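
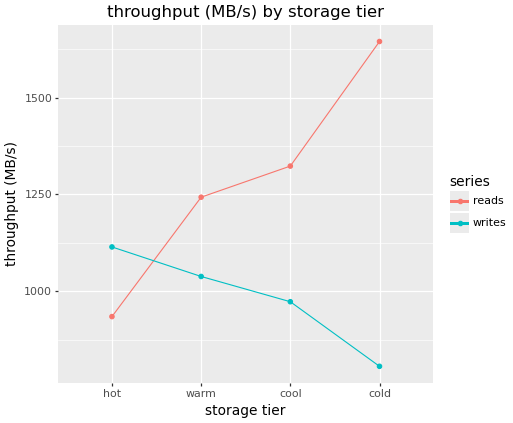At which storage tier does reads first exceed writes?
warm

hot: reads ≈ 900 vs writes ≈ 1100 (not yet); warm: reads ≈ 1200 vs writes ≈ 1000 (first crossover).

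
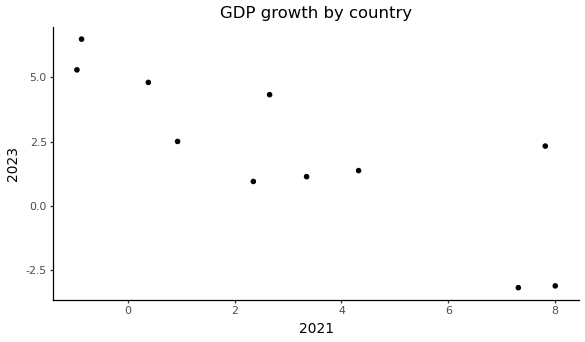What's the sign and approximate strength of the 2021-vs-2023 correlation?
negative, strong

Points are negatively correlated; strong (|r| ≈ 0.8).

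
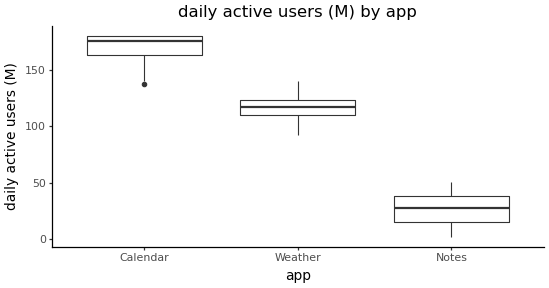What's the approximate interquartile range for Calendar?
Q3 ≈ 180, Q1 ≈ 160; IQR ≈ 20.

≈ 20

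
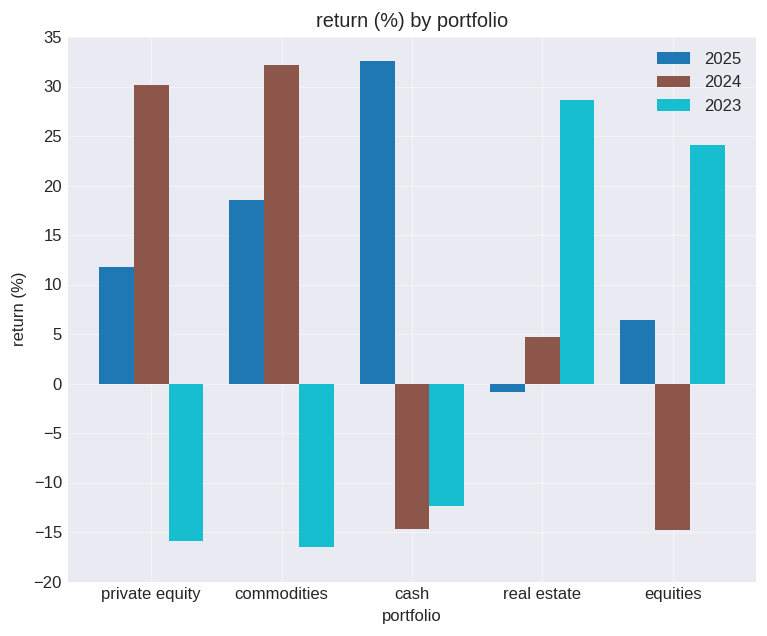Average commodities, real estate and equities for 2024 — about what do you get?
≈ 7

(30 + 5 + -15) / 3 ≈ 7.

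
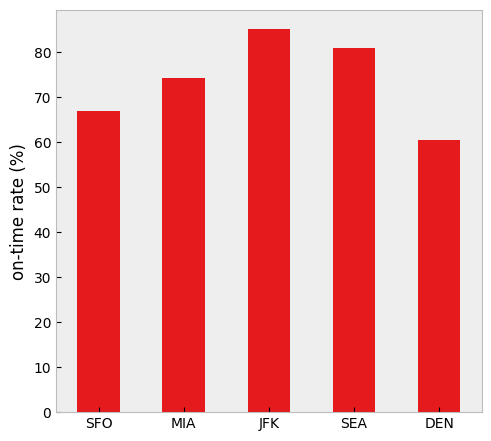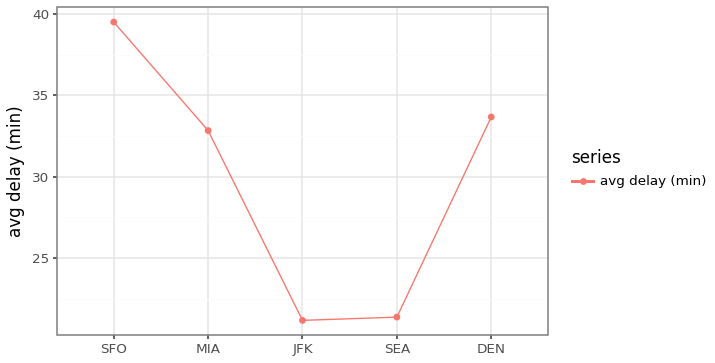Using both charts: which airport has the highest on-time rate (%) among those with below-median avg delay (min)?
JFK

Chart 2 median avg delay (min) ≈ 35; below-median airports: JFK, SEA. Among those, JFK has the highest on-time rate (%) (≈ 90).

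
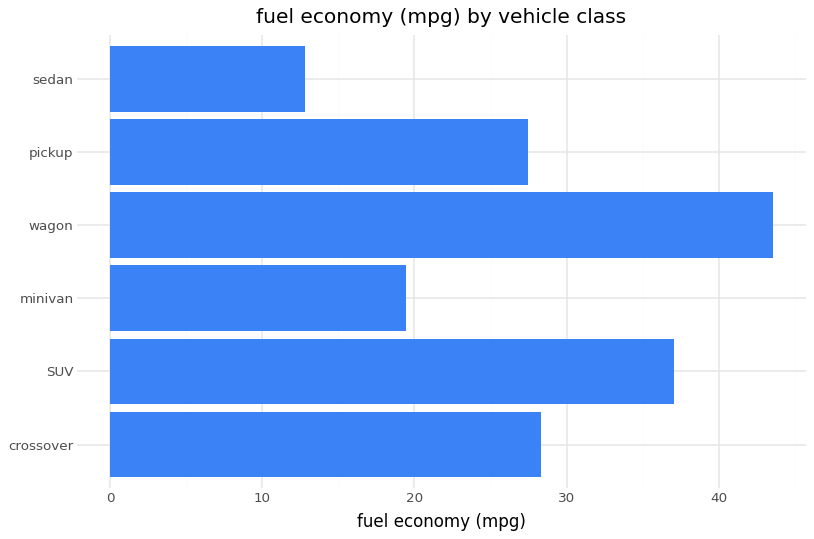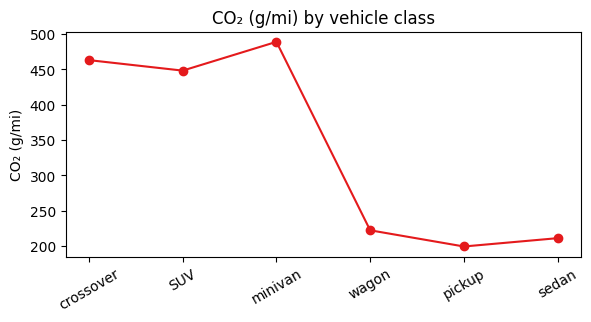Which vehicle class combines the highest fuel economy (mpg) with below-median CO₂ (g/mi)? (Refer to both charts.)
Chart 2 median CO₂ (g/mi) ≈ 350; below-median vehicle classes: wagon, pickup, sedan. Among those, wagon has the highest fuel economy (mpg) (≈ 45).

wagon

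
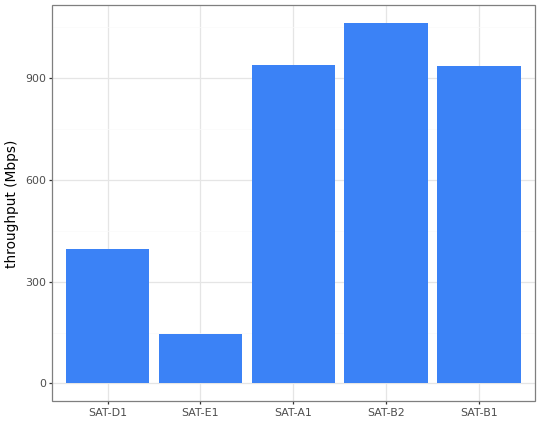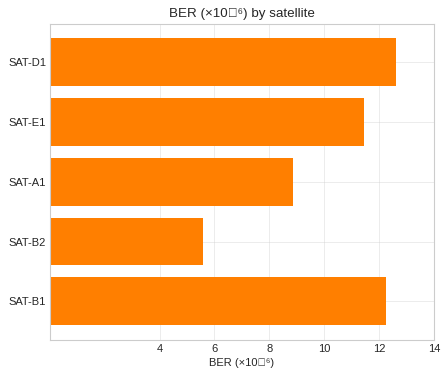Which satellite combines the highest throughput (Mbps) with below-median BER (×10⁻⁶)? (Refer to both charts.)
SAT-B2

Chart 2 median BER (×10⁻⁶) ≈ 12; below-median satellites: SAT-A1, SAT-B2. Among those, SAT-B2 has the highest throughput (Mbps) (≈ 1100).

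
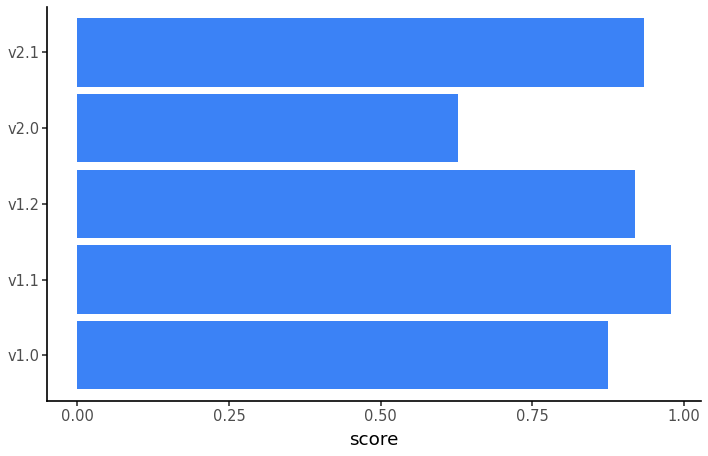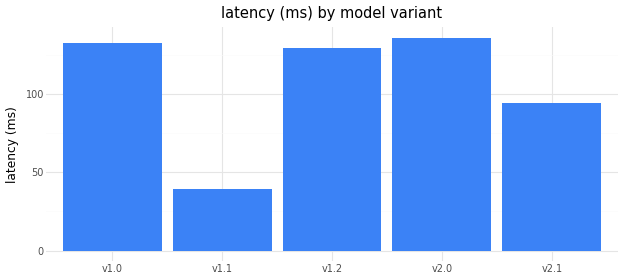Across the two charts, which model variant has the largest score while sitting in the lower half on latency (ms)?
Chart 2 median latency (ms) ≈ 120; below-median model variants: v1.1, v2.1. Among those, v1.1 has the highest score (≈ 1).

v1.1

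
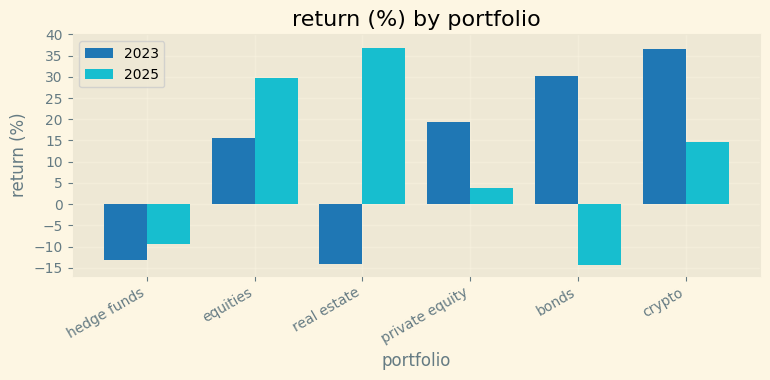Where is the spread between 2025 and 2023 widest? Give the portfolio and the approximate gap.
real estate, ≈ 50 %

real estate: 2025 ≈ 35, 2023 ≈ -15 → gap ≈ 50. Next-largest (bonds) is only ≈ 45.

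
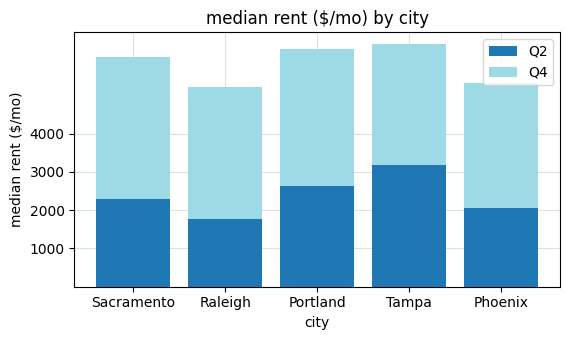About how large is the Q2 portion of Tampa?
≈ 3000

Q2 top ≈ 3000, bottom ≈ 0; segment ≈ 3000.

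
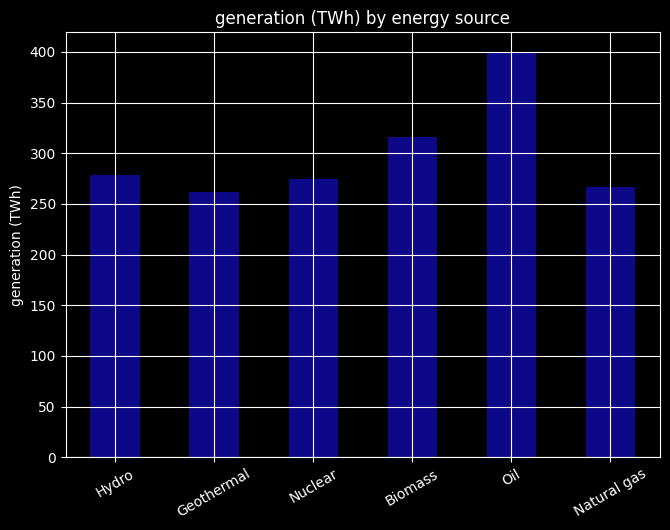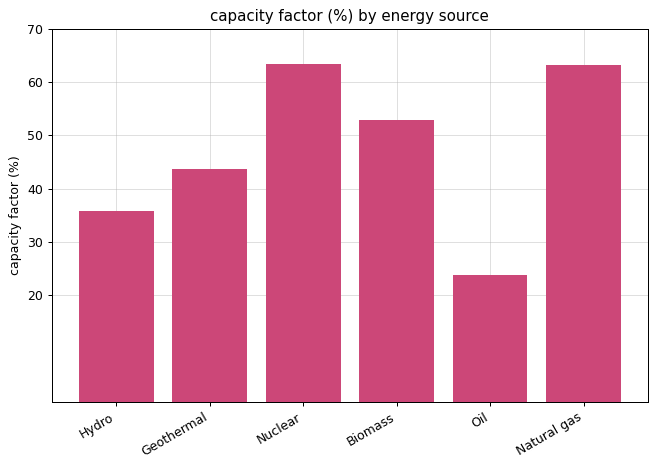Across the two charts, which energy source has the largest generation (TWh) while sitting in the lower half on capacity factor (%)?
Oil

Chart 2 median capacity factor (%) ≈ 50; below-median energy sources: Hydro, Geothermal, Oil. Among those, Oil has the highest generation (TWh) (≈ 400).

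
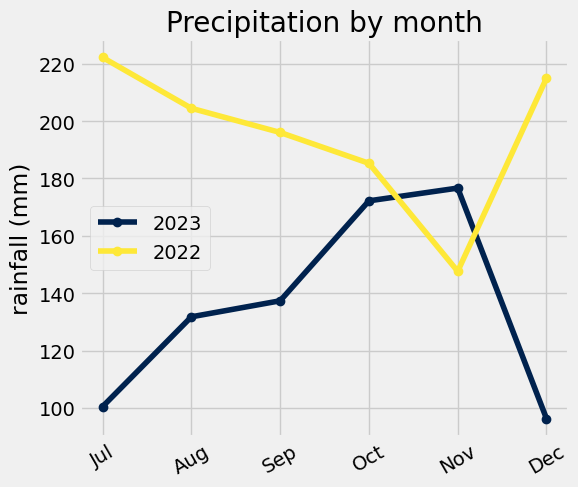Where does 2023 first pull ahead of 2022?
Oct: 2023 ≈ 180 vs 2022 ≈ 180 (not yet); Nov: 2023 ≈ 180 vs 2022 ≈ 140 (first crossover).

Nov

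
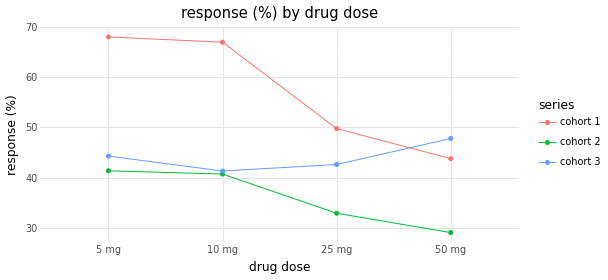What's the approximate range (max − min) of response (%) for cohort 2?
≈ 10

Max 5 mg ≈ 40, min 50 mg ≈ 30; range ≈ 10.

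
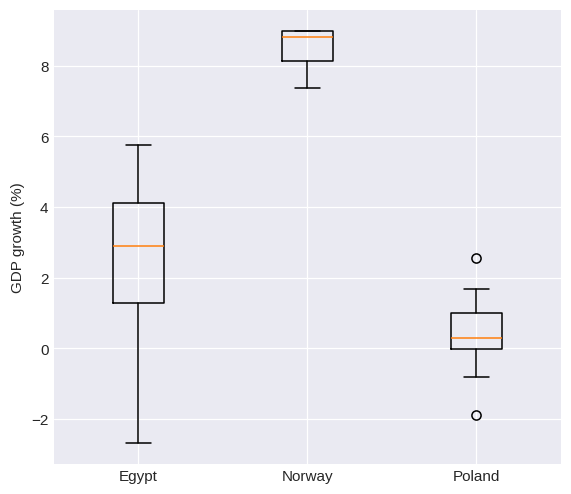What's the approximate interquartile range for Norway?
≈ 1

Q3 ≈ 9, Q1 ≈ 8; IQR ≈ 1.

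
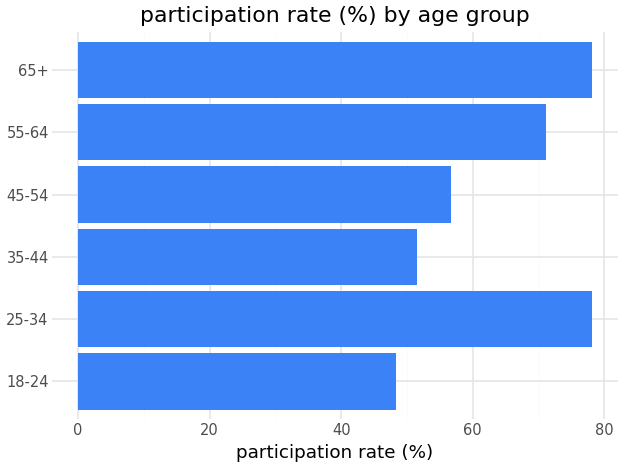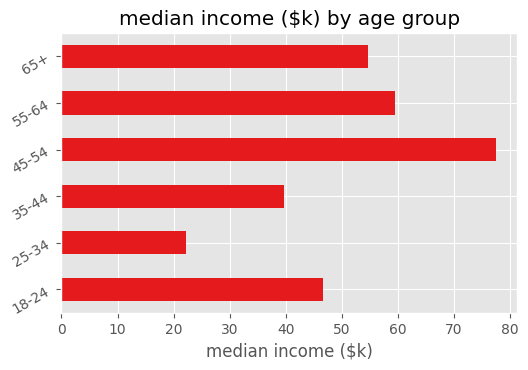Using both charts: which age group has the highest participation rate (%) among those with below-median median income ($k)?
Chart 2 median median income ($k) ≈ 50; below-median age groups: 18-24, 25-34, 35-44. Among those, 25-34 has the highest participation rate (%) (≈ 80).

25-34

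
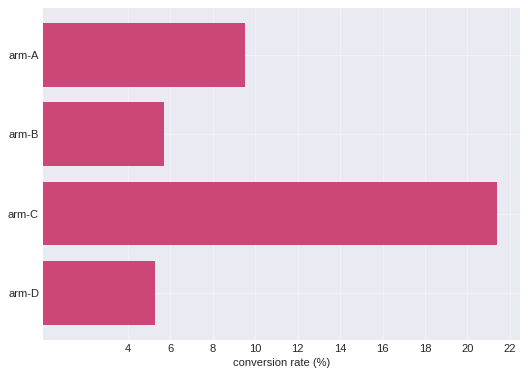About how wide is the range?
≈ 16

Max arm-C ≈ 22, min arm-D ≈ 6; range ≈ 16.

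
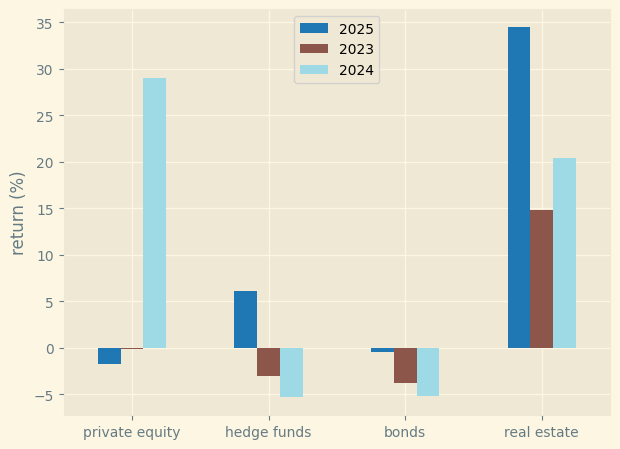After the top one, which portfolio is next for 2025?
Top 3 for 2025: real estate ≈ 35, hedge funds ≈ 5, bonds ≈ 0.

hedge funds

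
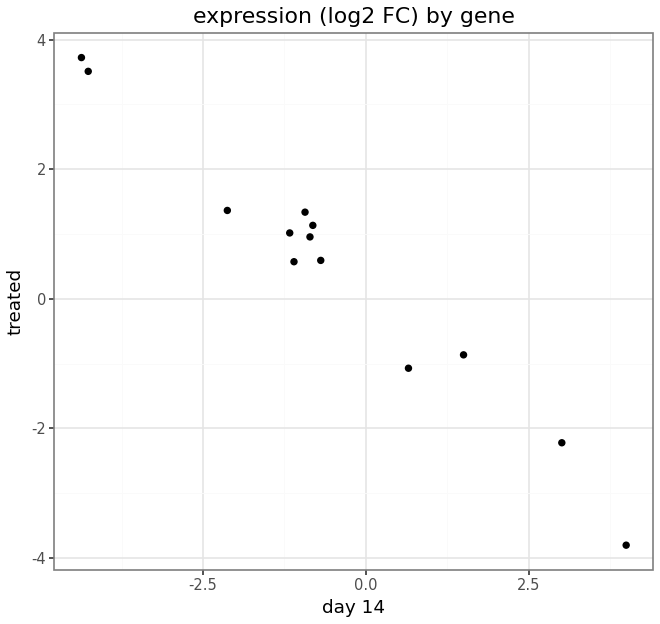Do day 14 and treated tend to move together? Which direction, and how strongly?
negative, strong

Points are negatively correlated; strong (|r| ≈ 1.0).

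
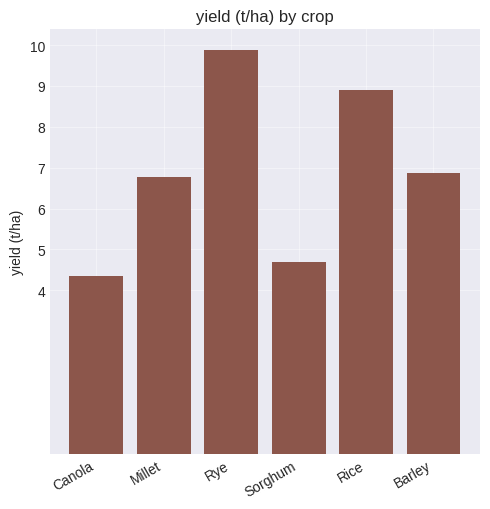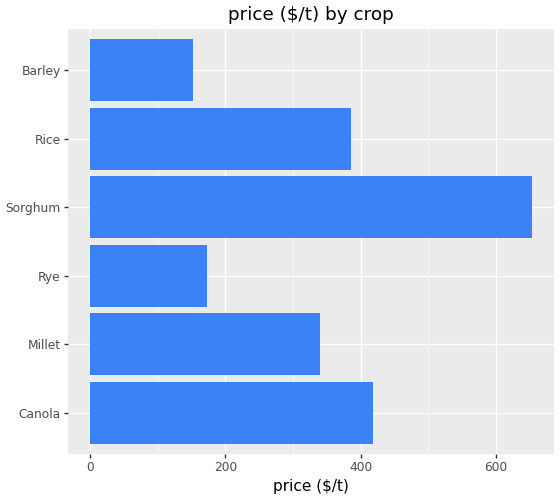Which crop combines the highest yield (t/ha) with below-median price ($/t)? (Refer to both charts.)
Chart 2 median price ($/t) ≈ 400; below-median crops: Millet, Rye, Barley. Among those, Rye has the highest yield (t/ha) (≈ 10).

Rye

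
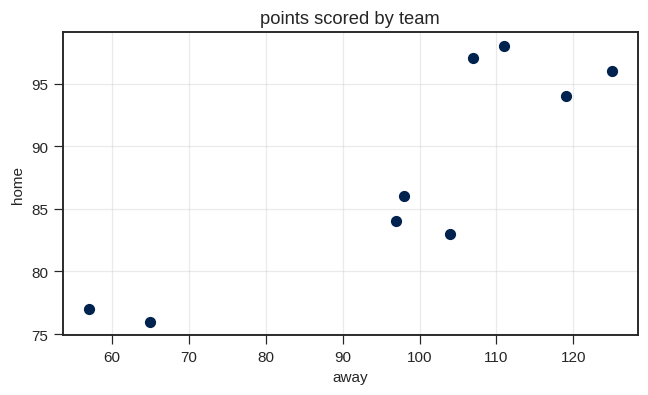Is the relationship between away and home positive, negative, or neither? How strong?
positive, strong

Points are positively correlated; strong (|r| ≈ 0.9).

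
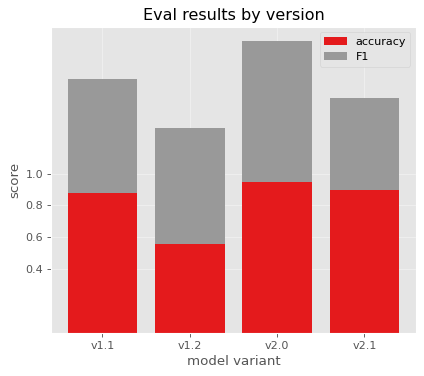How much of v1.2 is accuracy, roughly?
≈ 0.6

accuracy top ≈ 0.6, bottom ≈ 0.0; segment ≈ 0.6.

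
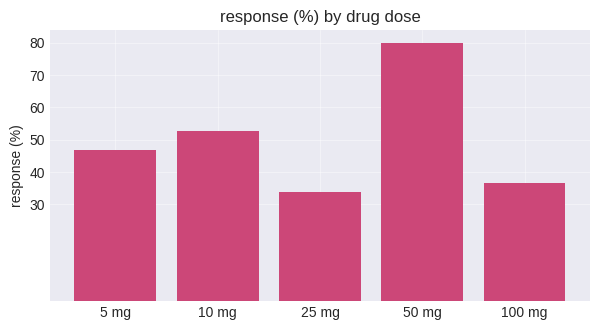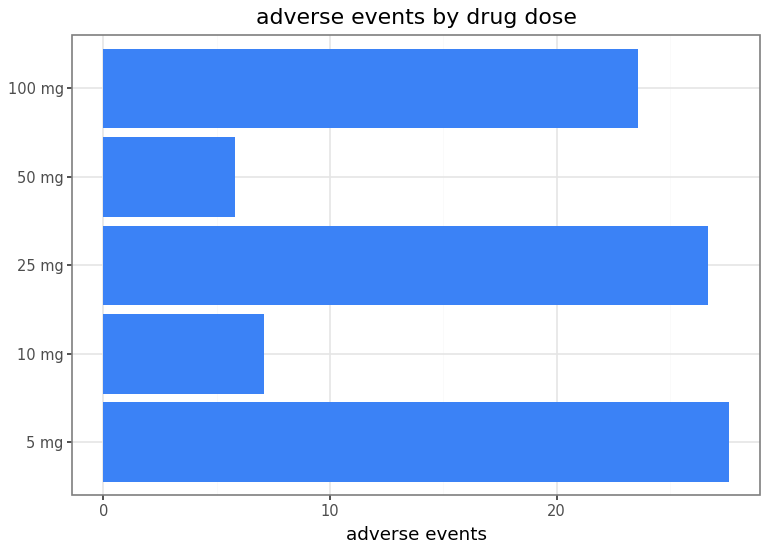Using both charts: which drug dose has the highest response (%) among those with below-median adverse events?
Chart 2 median adverse events ≈ 25; below-median drug doses: 10 mg, 50 mg. Among those, 50 mg has the highest response (%) (≈ 80).

50 mg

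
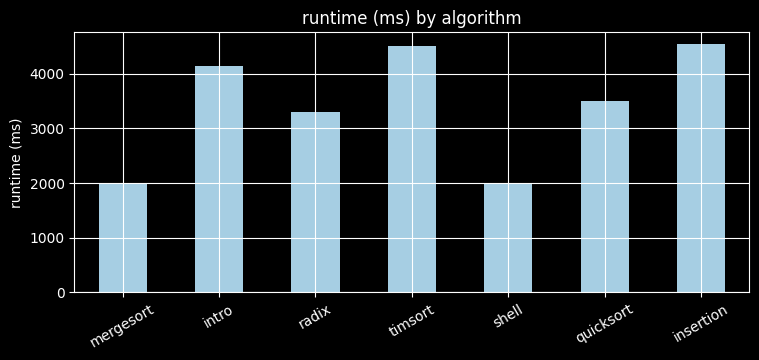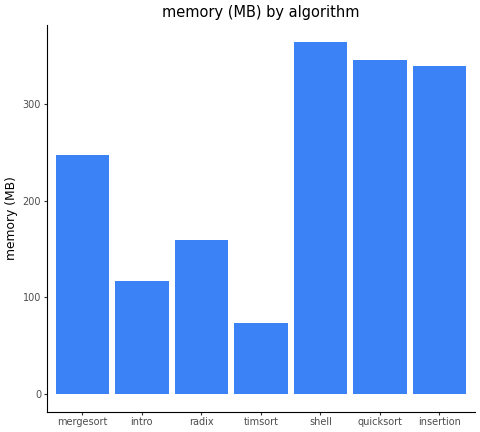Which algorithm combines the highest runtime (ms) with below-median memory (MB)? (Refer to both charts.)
Chart 2 median memory (MB) ≈ 250; below-median algorithms: intro, radix, timsort. Among those, timsort has the highest runtime (ms) (≈ 4500).

timsort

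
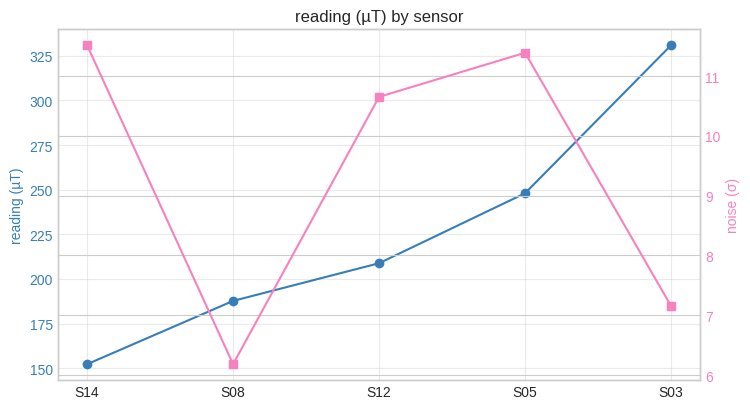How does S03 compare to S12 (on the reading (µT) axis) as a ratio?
S03 ≈ 340, S12 ≈ 200; 340/200 ≈ 1.7.

≈ 1.7×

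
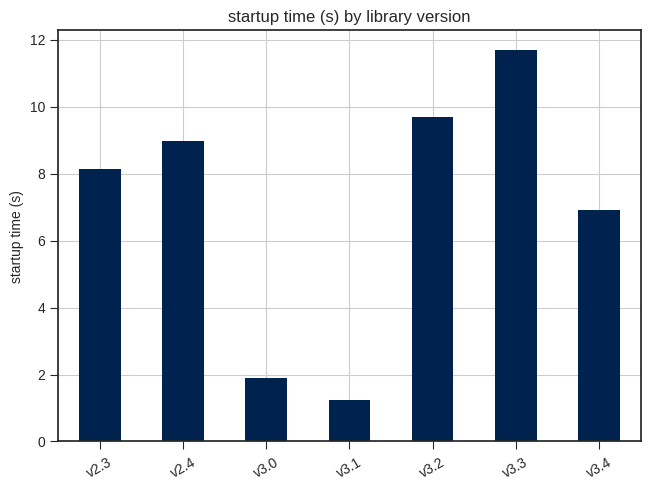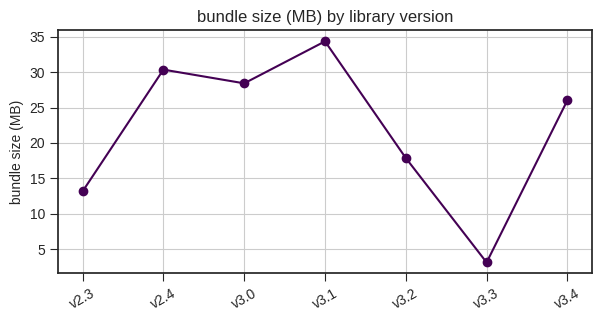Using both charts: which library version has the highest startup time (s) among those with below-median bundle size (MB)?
v3.3

Chart 2 median bundle size (MB) ≈ 25; below-median library versions: v2.3, v3.2, v3.3. Among those, v3.3 has the highest startup time (s) (≈ 12).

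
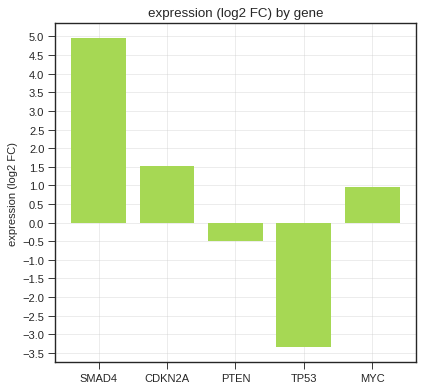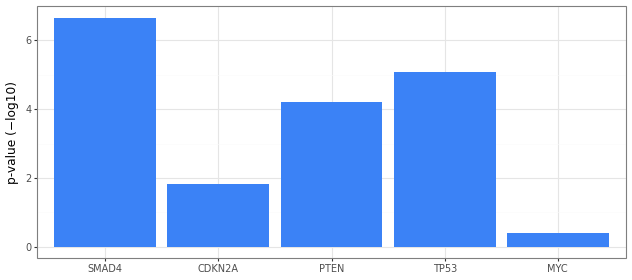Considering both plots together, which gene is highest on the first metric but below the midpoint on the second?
CDKN2A

Chart 2 median p-value (−log10) ≈ 4; below-median genes: CDKN2A, MYC. Among those, CDKN2A has the highest expression (log2 FC) (≈ 1.5).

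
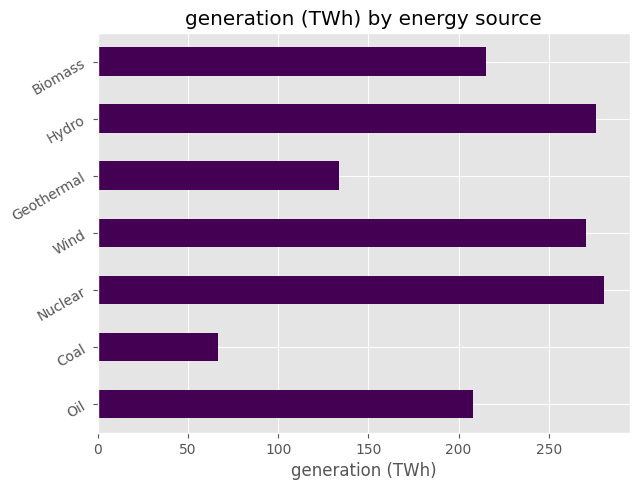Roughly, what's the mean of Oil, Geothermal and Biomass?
(200 + 125 + 225) / 3 ≈ 183.

≈ 183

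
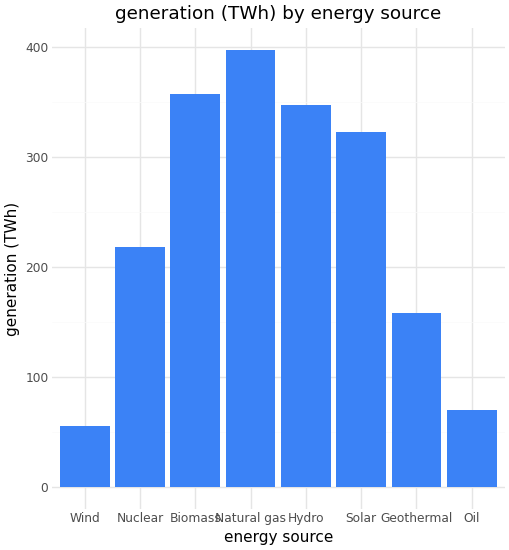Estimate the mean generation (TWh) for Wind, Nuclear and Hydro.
(50 + 200 + 350) / 3 ≈ 200.

≈ 200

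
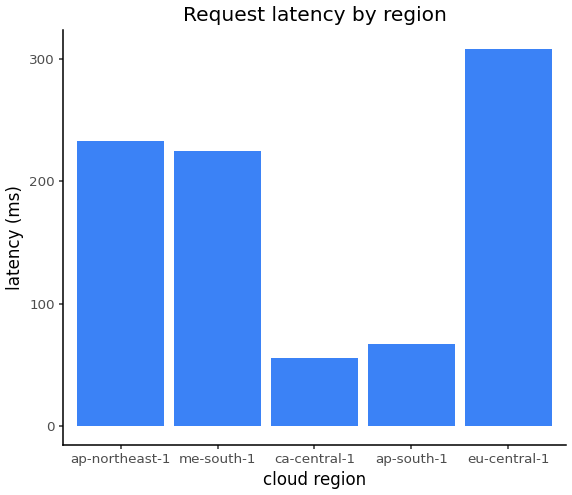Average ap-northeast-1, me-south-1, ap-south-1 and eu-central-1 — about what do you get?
(250 + 200 + 50 + 300) / 4 ≈ 200.

≈ 200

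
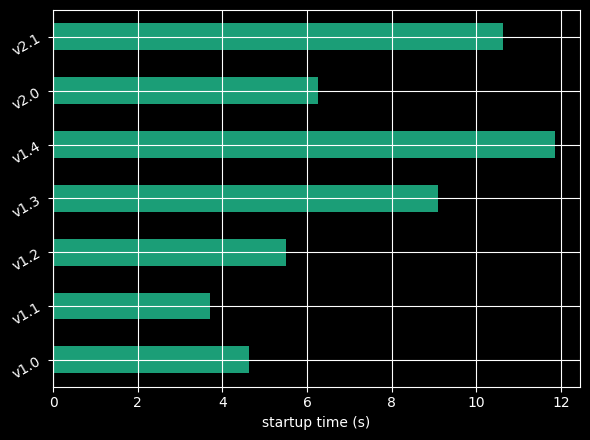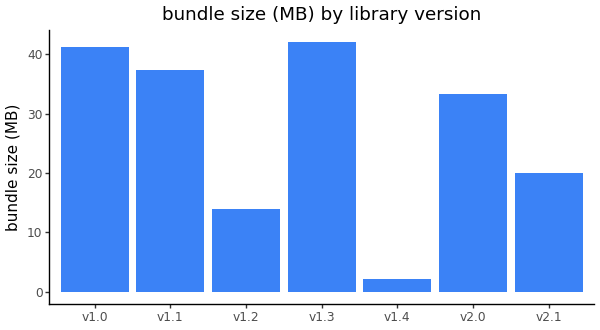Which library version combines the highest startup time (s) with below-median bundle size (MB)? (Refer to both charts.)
Chart 2 median bundle size (MB) ≈ 35; below-median library versions: v1.2, v1.4, v2.1. Among those, v1.4 has the highest startup time (s) (≈ 12).

v1.4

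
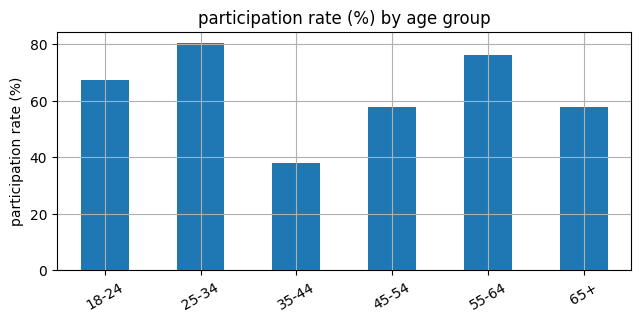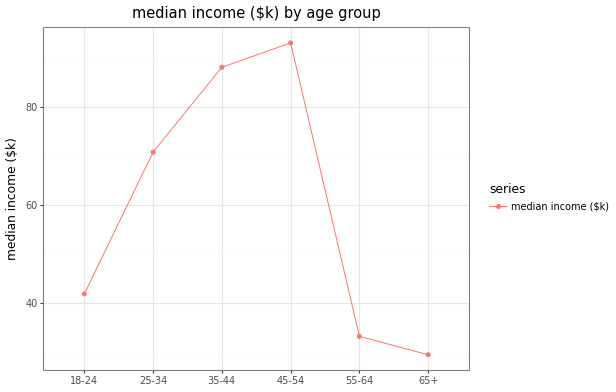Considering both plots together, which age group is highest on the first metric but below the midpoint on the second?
55-64

Chart 2 median median income ($k) ≈ 60; below-median age groups: 18-24, 55-64, 65+. Among those, 55-64 has the highest participation rate (%) (≈ 80).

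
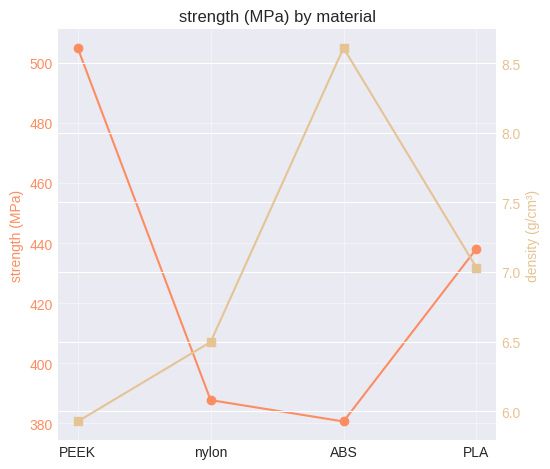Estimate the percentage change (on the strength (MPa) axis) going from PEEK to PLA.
PEEK ≈ 500, PLA ≈ 440; (440 − 500) / 500 ≈ -12%.

≈ -12%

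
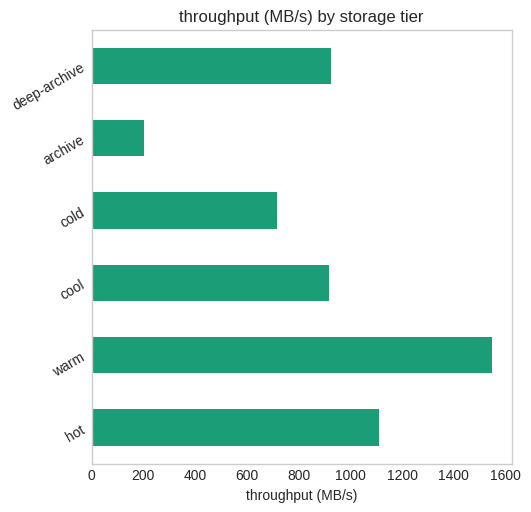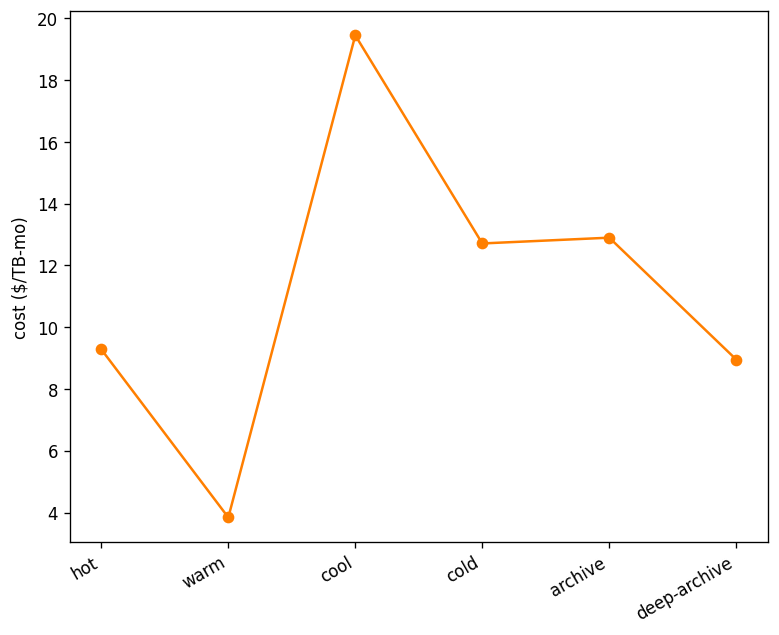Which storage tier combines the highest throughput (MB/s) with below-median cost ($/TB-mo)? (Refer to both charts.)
Chart 2 median cost ($/TB-mo) ≈ 10; below-median storage tiers: hot, warm, deep-archive. Among those, warm has the highest throughput (MB/s) (≈ 1600).

warm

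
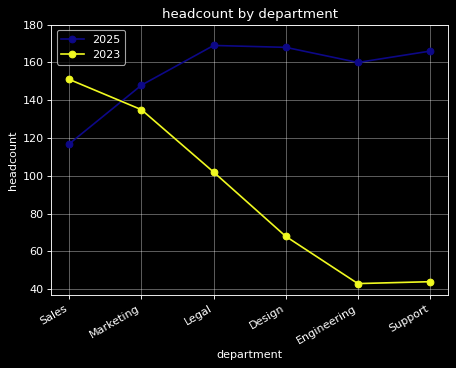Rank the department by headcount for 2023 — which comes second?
Top 3 for 2023: Sales ≈ 160, Marketing ≈ 140, Legal ≈ 100.

Marketing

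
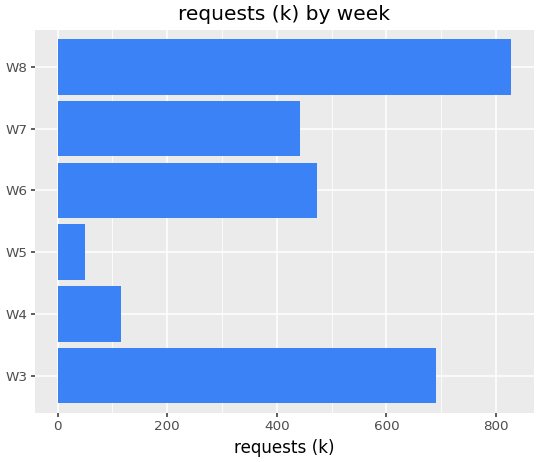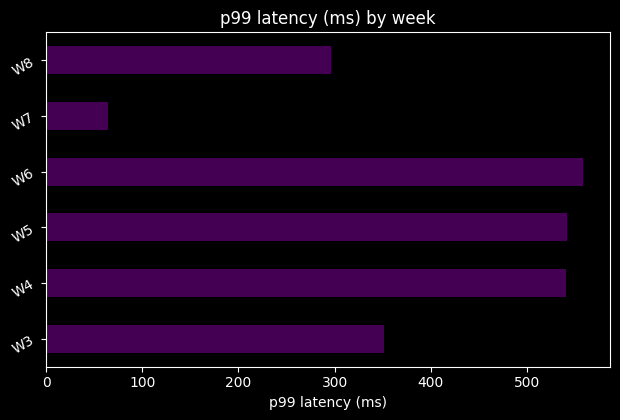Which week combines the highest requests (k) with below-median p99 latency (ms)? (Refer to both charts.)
W8

Chart 2 median p99 latency (ms) ≈ 400; below-median weeks: W3, W7, W8. Among those, W8 has the highest requests (k) (≈ 800).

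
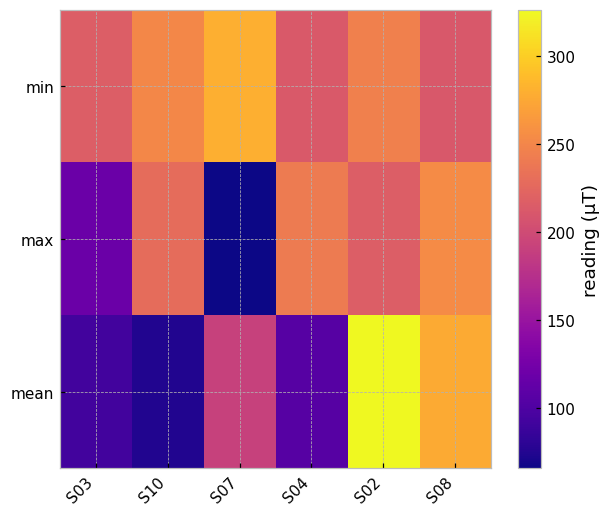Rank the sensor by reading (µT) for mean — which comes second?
S08

Top 3 for mean: S02 ≈ 325, S08 ≈ 275, S07 ≈ 200.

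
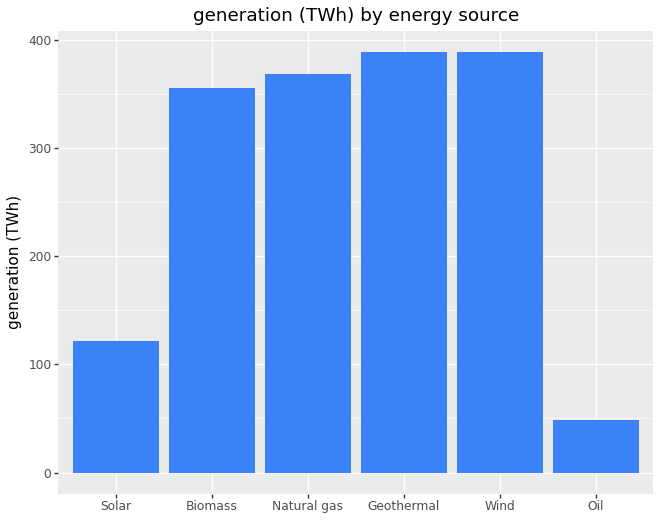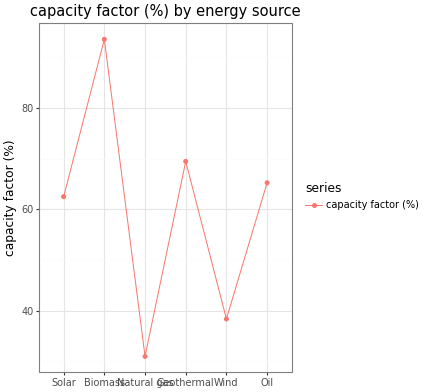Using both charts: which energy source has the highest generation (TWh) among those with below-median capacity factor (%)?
Chart 2 median capacity factor (%) ≈ 60; below-median energy sources: Solar, Natural gas, Wind. Among those, Wind has the highest generation (TWh) (≈ 400).

Wind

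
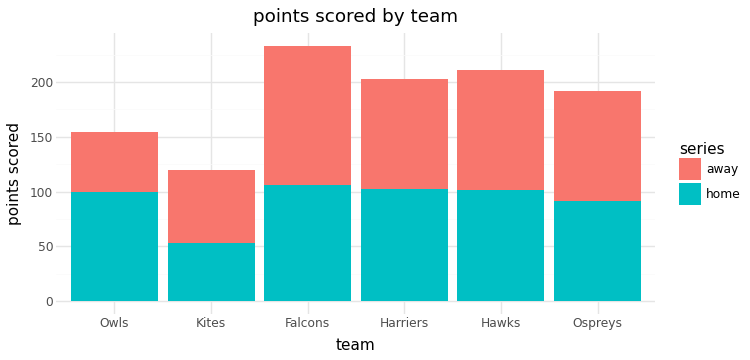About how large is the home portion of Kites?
≈ 60

home top ≈ 60, bottom ≈ 0; segment ≈ 60.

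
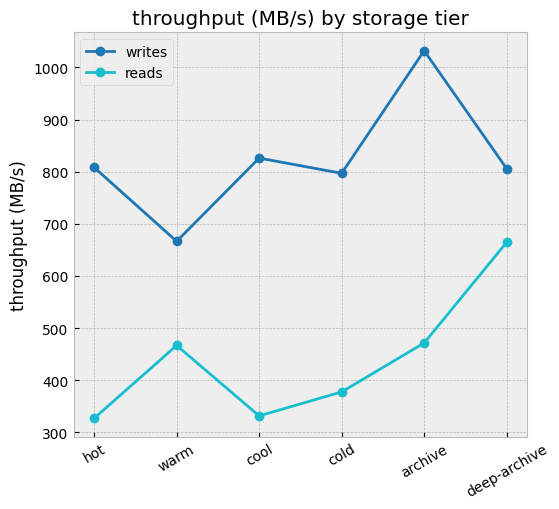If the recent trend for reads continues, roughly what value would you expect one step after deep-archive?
≈ 850

Last three: 400, 500, 700 → slope ≈ 150/step → next ≈ 850.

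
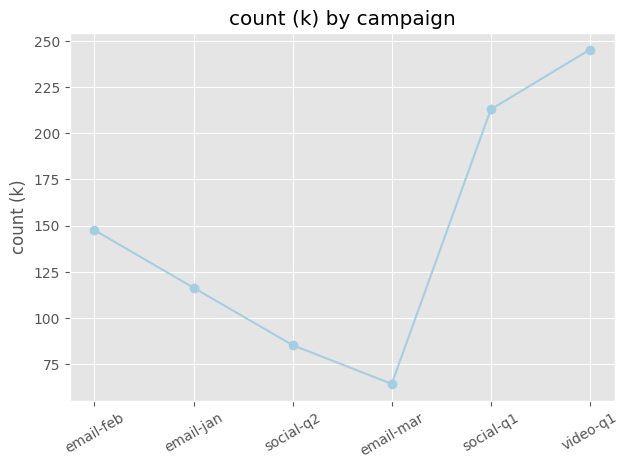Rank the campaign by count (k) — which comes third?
email-feb

Top 4: video-q1 ≈ 240, social-q1 ≈ 220, email-feb ≈ 140, email-jan ≈ 120.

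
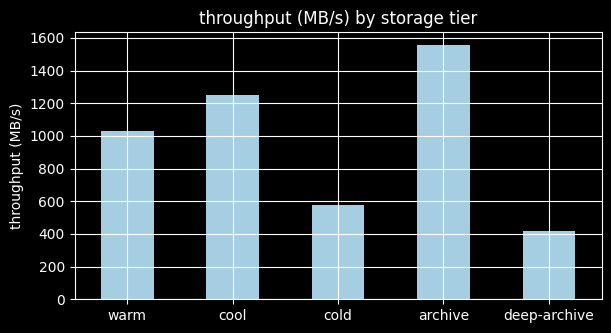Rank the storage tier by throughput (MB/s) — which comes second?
Top 3: archive ≈ 1600, cool ≈ 1200, warm ≈ 1000.

cool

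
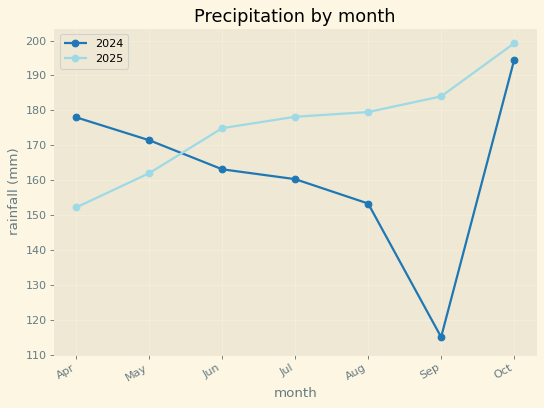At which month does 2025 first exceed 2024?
Jun

May: 2025 ≈ 160 vs 2024 ≈ 170 (not yet); Jun: 2025 ≈ 170 vs 2024 ≈ 160 (first crossover).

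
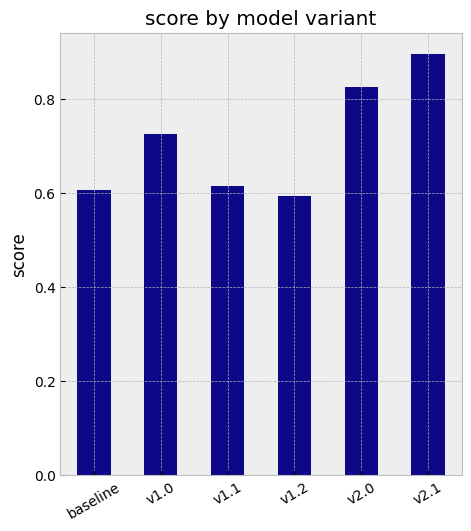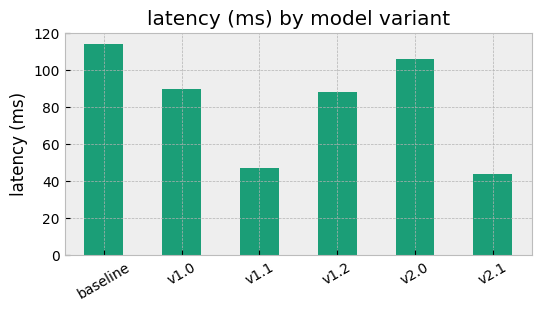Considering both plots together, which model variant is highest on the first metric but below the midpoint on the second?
Chart 2 median latency (ms) ≈ 80; below-median model variants: v1.1, v1.2, v2.1. Among those, v2.1 has the highest score (≈ 0.9).

v2.1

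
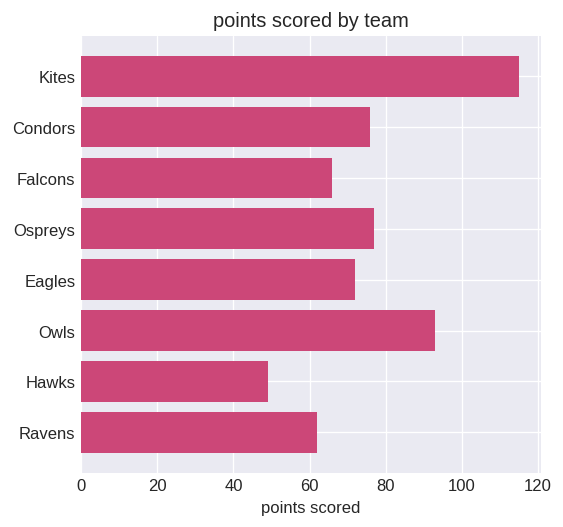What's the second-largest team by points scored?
Top 3: Kites ≈ 120, Owls ≈ 90, Ospreys ≈ 80.

Owls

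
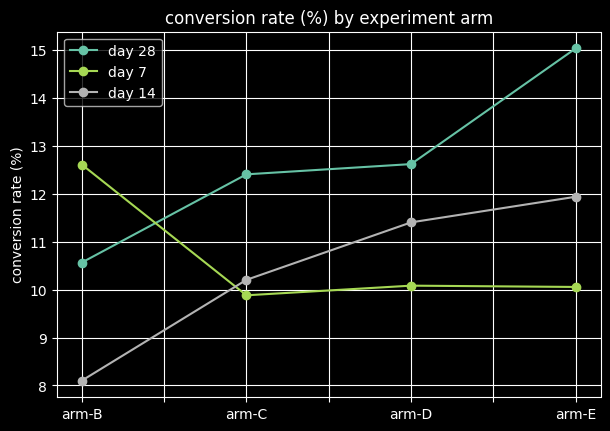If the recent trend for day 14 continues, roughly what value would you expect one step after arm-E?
≈ 13

Last three: 10, 11, 12 → slope ≈ 1/step → next ≈ 13.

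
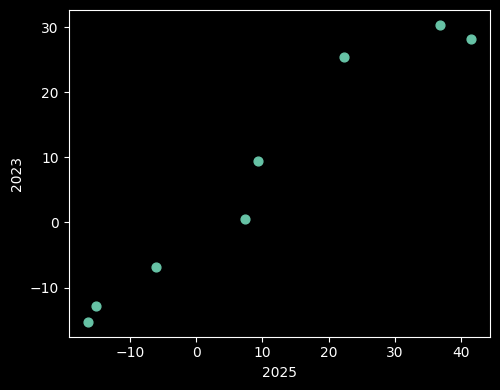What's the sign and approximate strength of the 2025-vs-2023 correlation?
Points are positively correlated; strong (|r| ≈ 1.0).

positive, strong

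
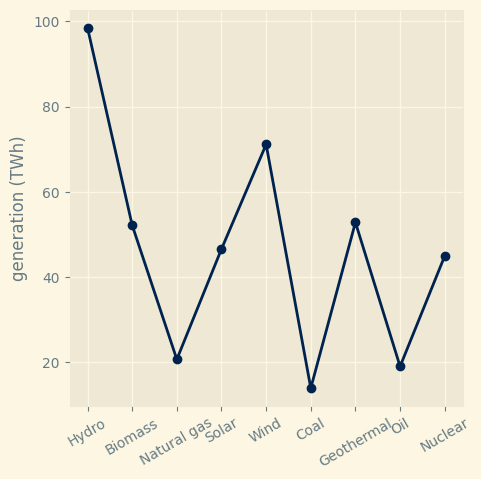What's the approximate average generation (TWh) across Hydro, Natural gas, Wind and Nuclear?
(100 + 20 + 70 + 40) / 4 ≈ 58.

≈ 58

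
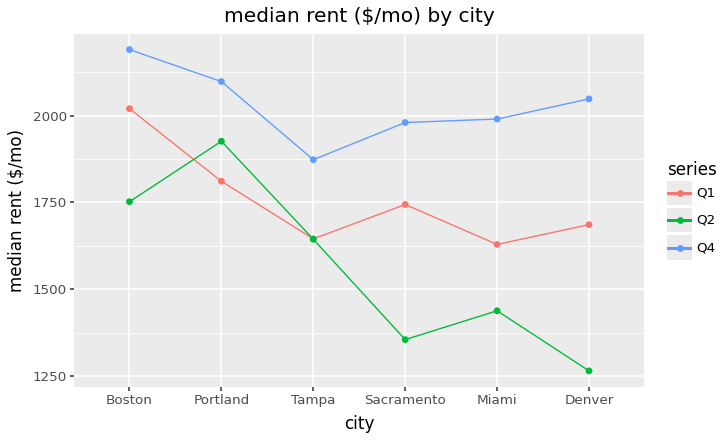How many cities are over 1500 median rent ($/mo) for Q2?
3

Above 1500: Boston, Portland, Tampa.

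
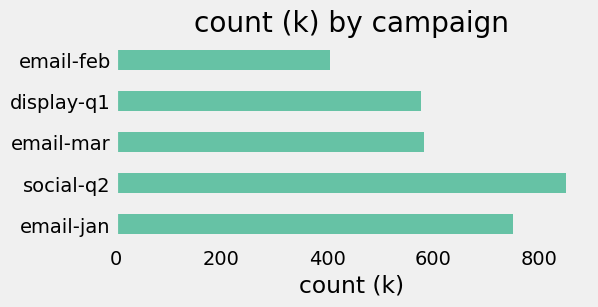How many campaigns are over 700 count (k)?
2

Above 700: email-jan, social-q2.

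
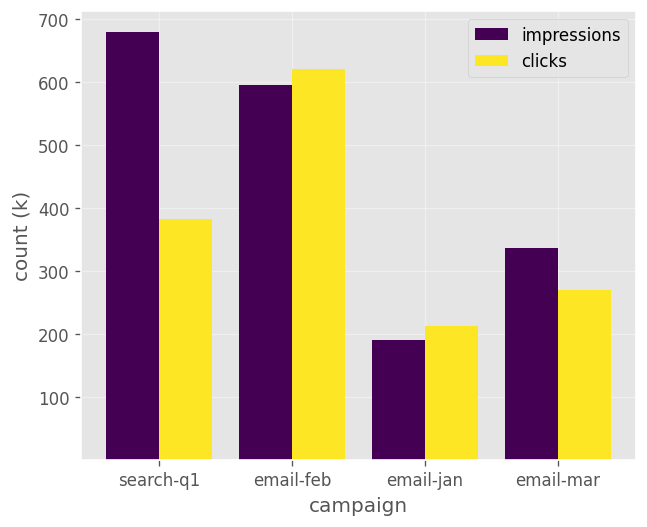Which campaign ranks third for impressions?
Top 4 for impressions: search-q1 ≈ 700, email-feb ≈ 600, email-mar ≈ 300, email-jan ≈ 200.

email-mar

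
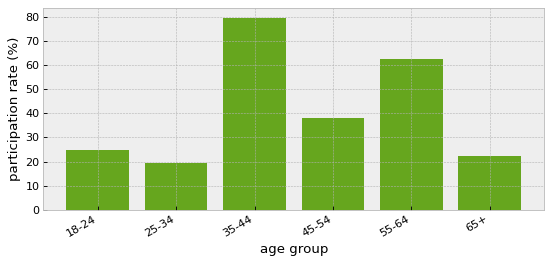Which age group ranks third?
45-54

Top 4: 35-44 ≈ 80, 55-64 ≈ 60, 45-54 ≈ 40, 18-24 ≈ 20.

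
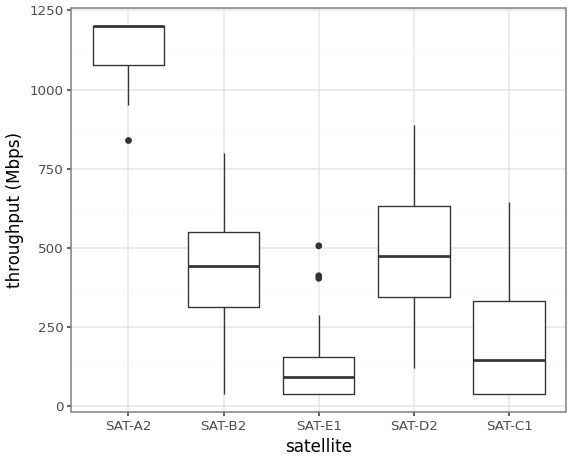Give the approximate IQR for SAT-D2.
Q3 ≈ 600, Q1 ≈ 300; IQR ≈ 300.

≈ 300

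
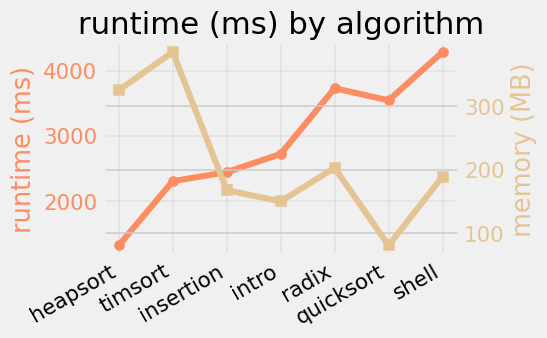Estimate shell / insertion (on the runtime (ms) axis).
shell ≈ 4500, insertion ≈ 2500; 4500/2500 ≈ 1.8.

≈ 1.8×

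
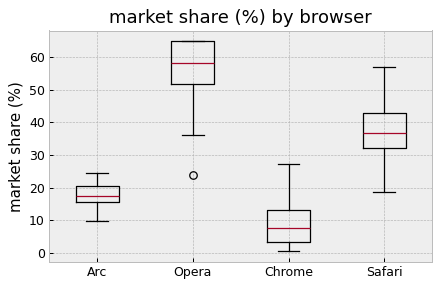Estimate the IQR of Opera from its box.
≈ 15

Q3 ≈ 65, Q1 ≈ 50; IQR ≈ 15.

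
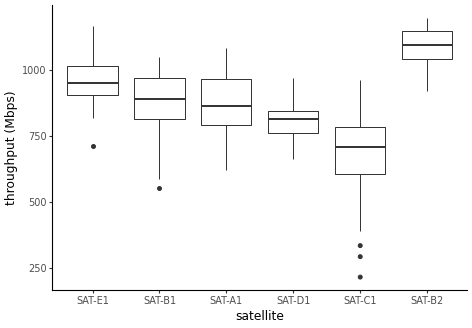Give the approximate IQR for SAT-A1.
Q3 ≈ 950, Q1 ≈ 800; IQR ≈ 150.

≈ 150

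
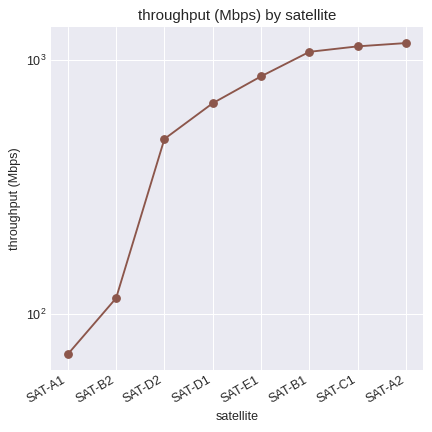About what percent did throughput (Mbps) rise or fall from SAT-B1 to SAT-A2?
SAT-B1 ≈ 1100, SAT-A2 ≈ 1200; (1200 − 1100) / 1100 ≈ +9.1%.

≈ +9.1%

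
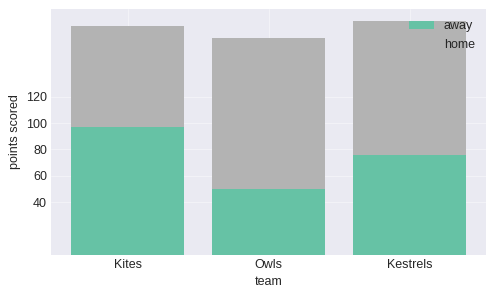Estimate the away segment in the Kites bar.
≈ 100

away top ≈ 100, bottom ≈ 0; segment ≈ 100.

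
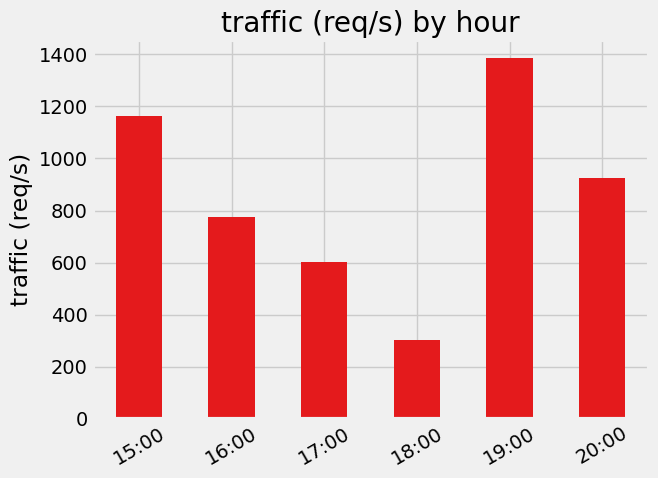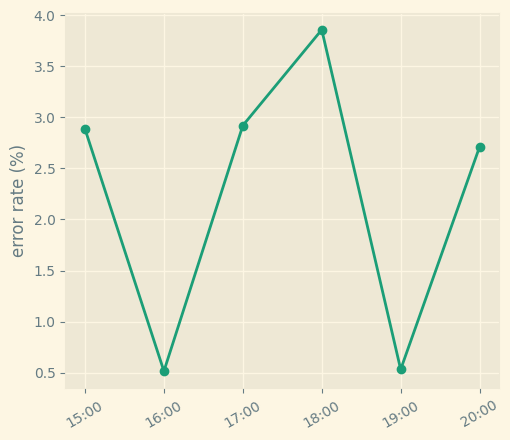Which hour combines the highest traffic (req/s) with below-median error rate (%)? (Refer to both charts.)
Chart 2 median error rate (%) ≈ 3; below-median hours: 16:00, 19:00, 20:00. Among those, 19:00 has the highest traffic (req/s) (≈ 1400).

19:00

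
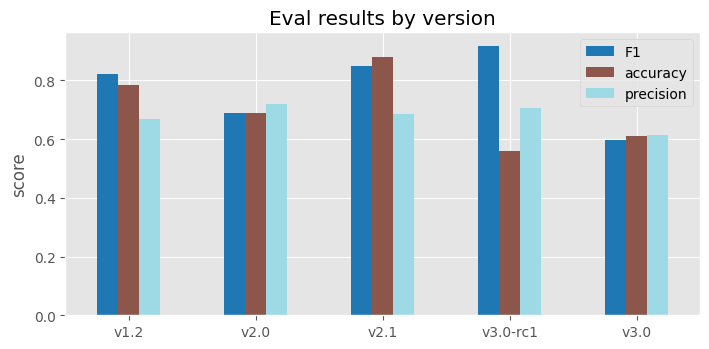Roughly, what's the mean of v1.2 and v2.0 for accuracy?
(0.8 + 0.7) / 2 ≈ 0.75.

≈ 0.75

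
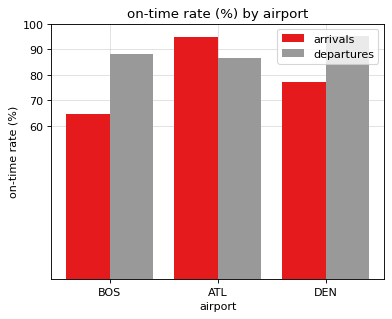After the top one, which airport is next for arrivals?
DEN

Top 3 for arrivals: ATL ≈ 90, DEN ≈ 80, BOS ≈ 60.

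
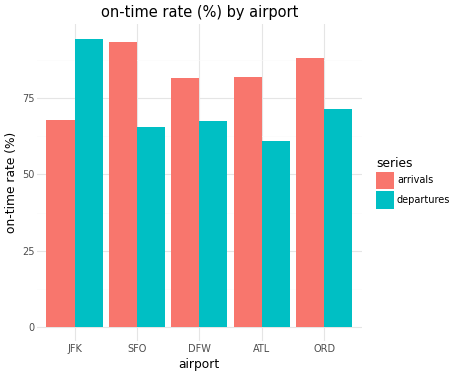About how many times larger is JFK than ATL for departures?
JFK ≈ 90, ATL ≈ 60; 90/60 ≈ 1.5.

≈ 1.5×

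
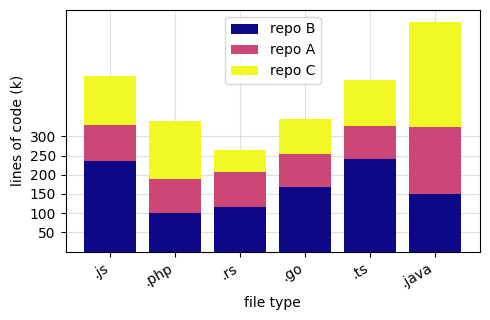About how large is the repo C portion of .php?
≈ 150

repo C top ≈ 350, bottom ≈ 200; segment ≈ 150.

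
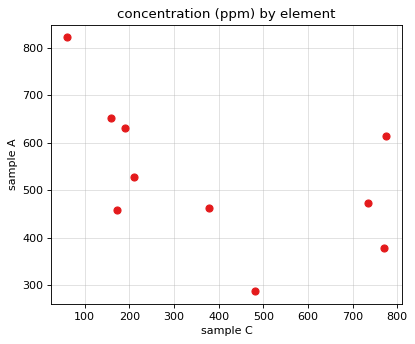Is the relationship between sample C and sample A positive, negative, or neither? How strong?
Points are negatively correlated; moderate (|r| ≈ 0.5).

negative, moderate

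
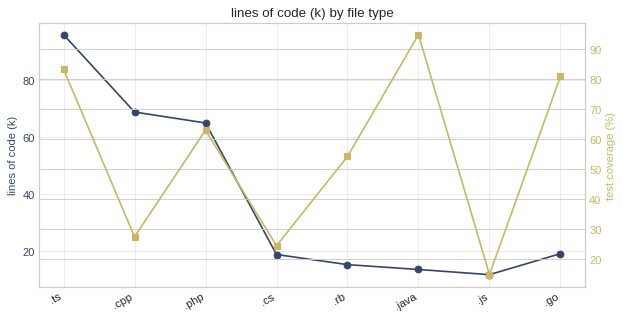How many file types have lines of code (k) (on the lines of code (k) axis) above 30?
Above 30: .ts, .cpp, .php.

3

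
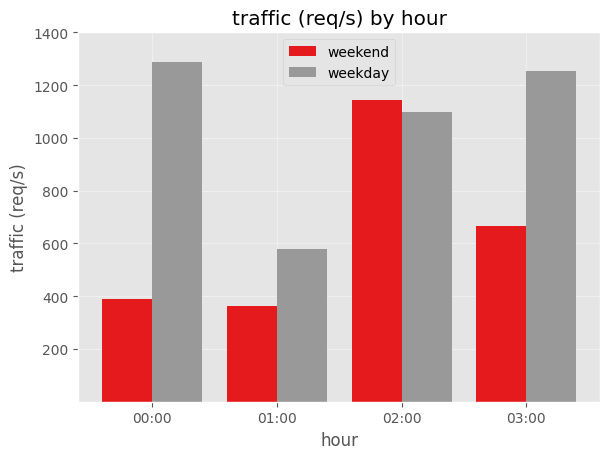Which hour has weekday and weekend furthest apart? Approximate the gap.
00:00, ≈ 800 req/s

00:00: weekday ≈ 1200, weekend ≈ 400 → gap ≈ 800. Next-largest (03:00) is only ≈ 600.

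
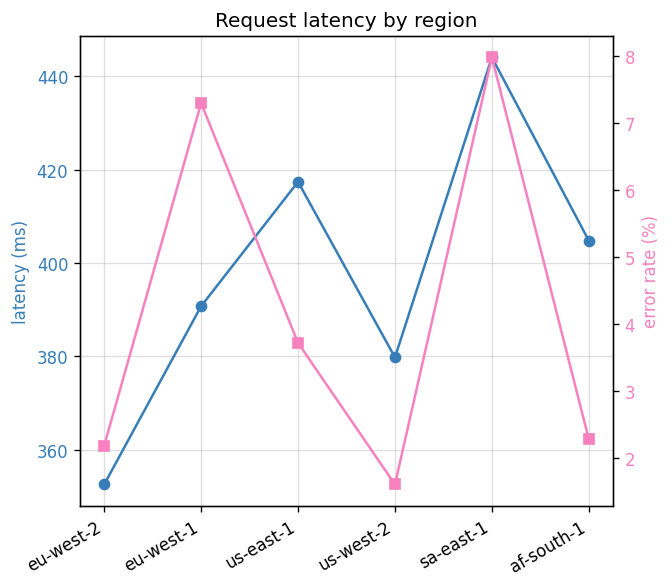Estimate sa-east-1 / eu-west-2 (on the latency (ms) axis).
≈ 1.26×

sa-east-1 ≈ 440, eu-west-2 ≈ 350; 440/350 ≈ 1.26.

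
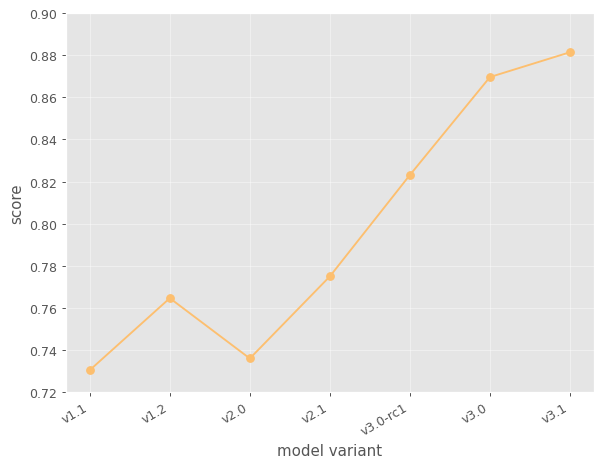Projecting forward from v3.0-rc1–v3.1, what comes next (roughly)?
≈ 0.91

Last three: 0.82, 0.86, 0.88 → slope ≈ 0.03/step → next ≈ 0.91.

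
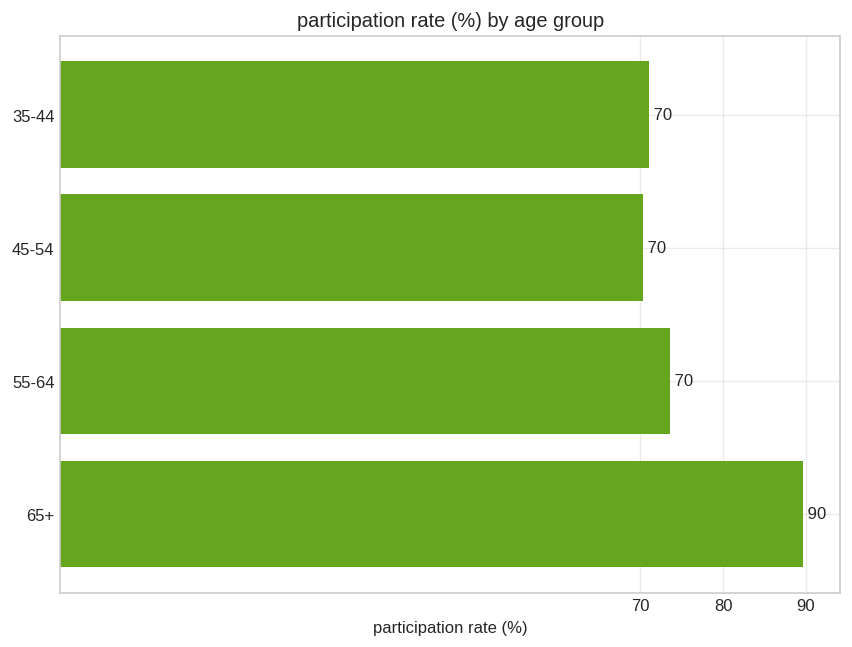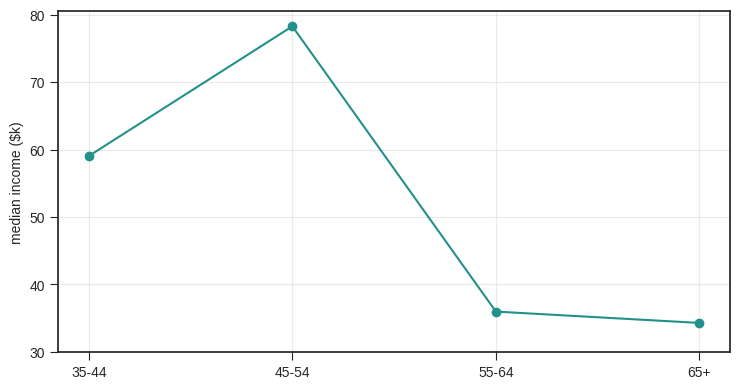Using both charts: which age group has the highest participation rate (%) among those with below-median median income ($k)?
65+

Chart 2 median median income ($k) ≈ 50; below-median age groups: 55-64, 65+. Among those, 65+ has the highest participation rate (%) (≈ 90).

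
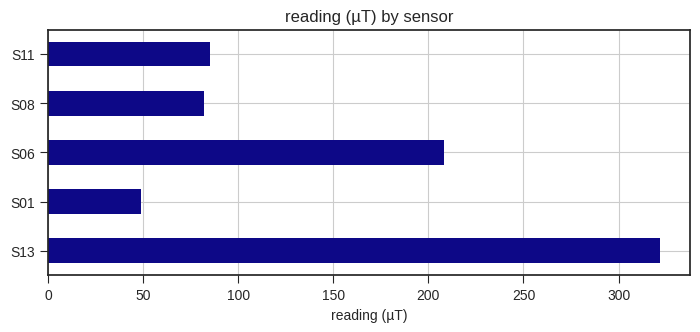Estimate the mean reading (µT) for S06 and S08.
(200 + 100) / 2 ≈ 150.

≈ 150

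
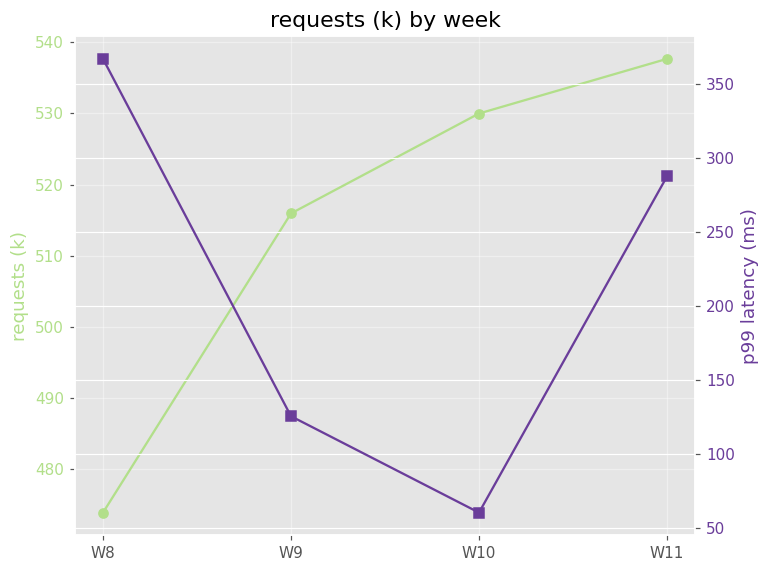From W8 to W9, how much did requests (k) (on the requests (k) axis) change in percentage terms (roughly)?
≈ +10.6%

W8 ≈ 470, W9 ≈ 520; (520 − 470) / 470 ≈ +10.6%.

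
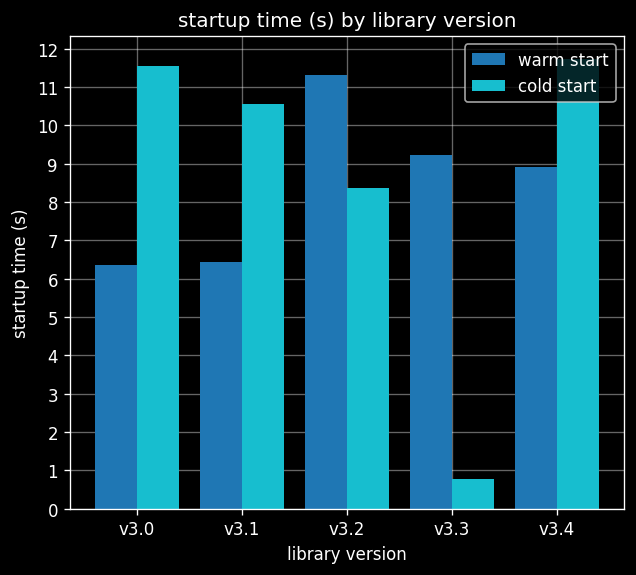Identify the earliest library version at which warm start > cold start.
v3.2

v3.1: warm start ≈ 6 vs cold start ≈ 11 (not yet); v3.2: warm start ≈ 11 vs cold start ≈ 8 (first crossover).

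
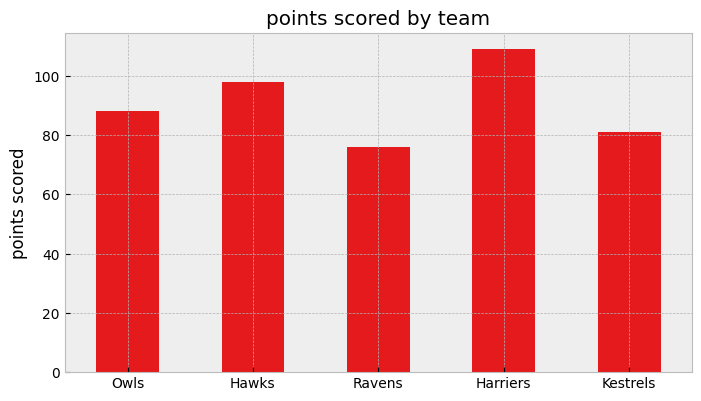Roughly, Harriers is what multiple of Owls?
Harriers ≈ 110, Owls ≈ 90; 110/90 ≈ 1.22.

≈ 1.22×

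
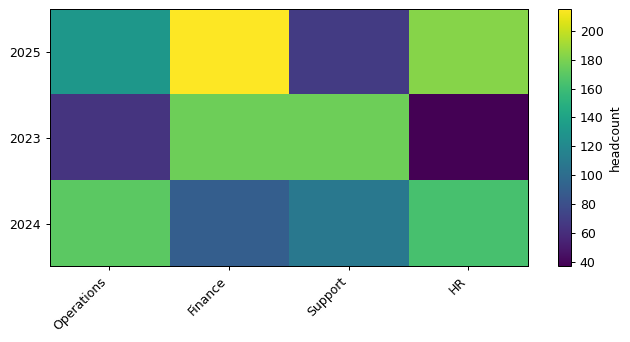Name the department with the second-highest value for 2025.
Top 3 for 2025: Finance ≈ 220, HR ≈ 180, Operations ≈ 140.

HR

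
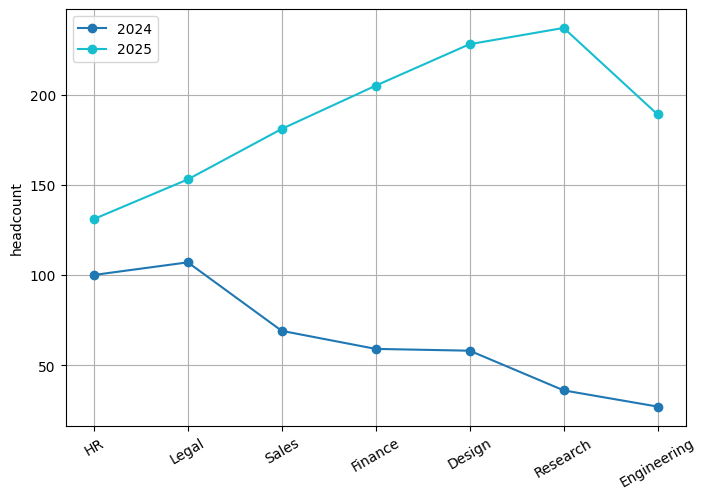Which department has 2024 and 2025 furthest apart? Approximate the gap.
Research, ≈ 200

Research: 2024 ≈ 40, 2025 ≈ 240 → gap ≈ 200. Next-largest (Design) is only ≈ 160.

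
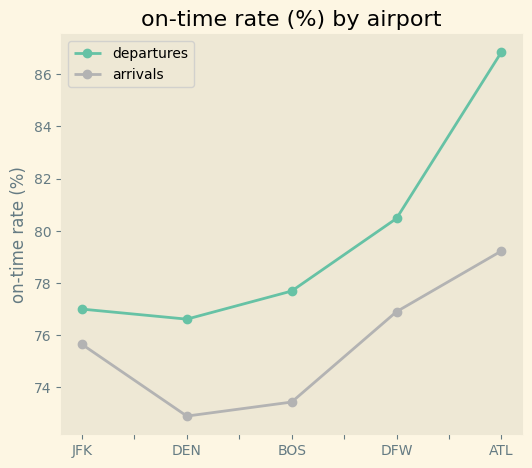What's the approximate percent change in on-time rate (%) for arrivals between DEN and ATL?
DEN ≈ 72, ATL ≈ 80; (80 − 72) / 72 ≈ +11.1%.

≈ +11.1%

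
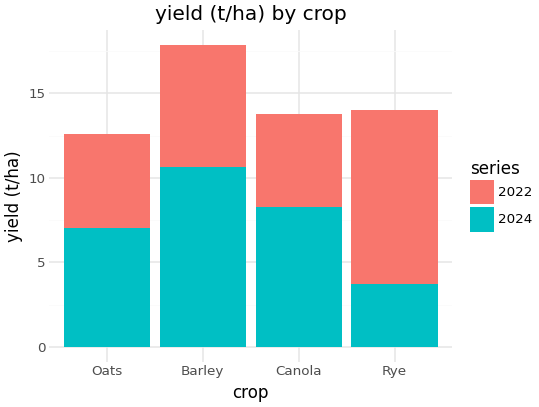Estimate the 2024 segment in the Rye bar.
2024 top ≈ 4, bottom ≈ 0; segment ≈ 4.

≈ 4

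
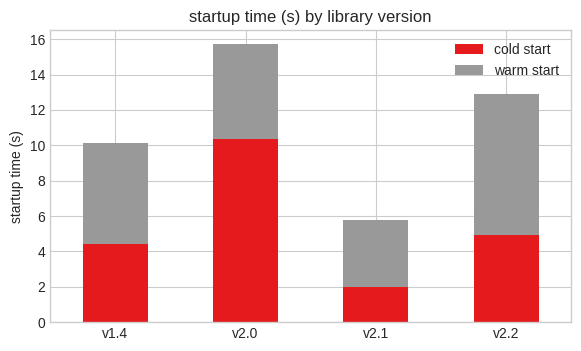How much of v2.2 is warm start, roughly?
≈ 8

warm start top ≈ 12, bottom ≈ 4; segment ≈ 8.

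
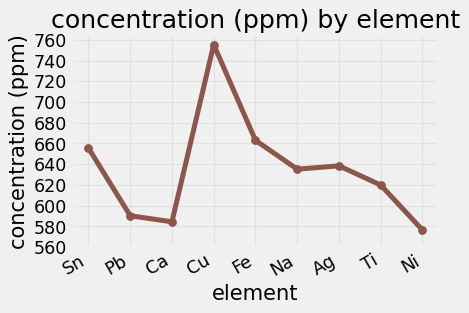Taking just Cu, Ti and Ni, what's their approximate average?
(760 + 620 + 580) / 3 ≈ 653.

≈ 653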